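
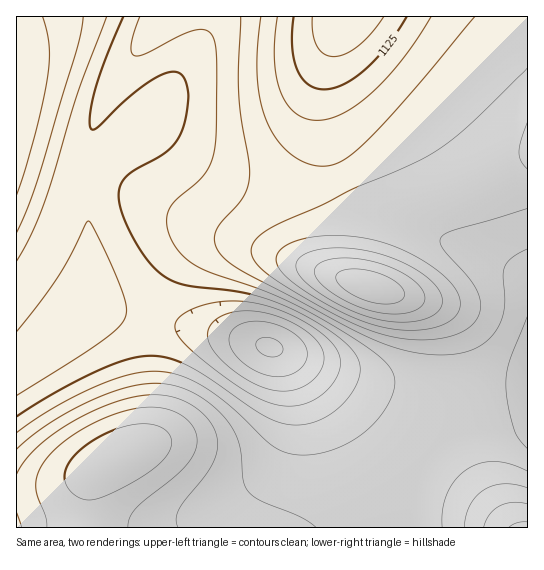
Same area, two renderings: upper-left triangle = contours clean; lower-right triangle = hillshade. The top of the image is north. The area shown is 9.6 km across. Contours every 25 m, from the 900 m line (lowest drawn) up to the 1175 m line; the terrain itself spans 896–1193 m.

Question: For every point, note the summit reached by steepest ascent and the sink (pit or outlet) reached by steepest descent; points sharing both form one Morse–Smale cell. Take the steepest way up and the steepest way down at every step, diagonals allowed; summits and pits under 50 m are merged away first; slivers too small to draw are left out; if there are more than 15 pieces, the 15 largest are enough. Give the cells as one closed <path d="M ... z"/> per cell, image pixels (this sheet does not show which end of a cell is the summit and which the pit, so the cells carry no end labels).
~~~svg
<path d="M527 16l-20 0-2 14-14 23-57 59-23 20-52 36-25 12-33 8-40-1-24-6-18-6-29-18-46-38 15-12 40-61 10-24 0-6-46 0-28 37-27 41-17 37-38 104-21 39-16 20 0 71 3 0 4-2 33-33 21-27 6 0 35 10 65 12 79 19 107 41 57 18 15 2 38 0 48-8z"/><path d="M83 303l-6 0-21 27-33 33-7 3 1 162 398-1 0-40 2-20-6-17-25-27-72-54-36-20-16-5-79-19-65-12z"/><path d="M506 16l-296 0-2 11-9 19-40 61-15 12 46 38 21 14 22 9 38 8 30 0 21-4 19-7 25-13 24-16 39-31 67-71 9-16z"/><path d="M162 16l-146 1 1 276 15-19 21-39 38-104 17-37 17-28z"/><path d="M293 355l-4 0 25 14 59 43 13 11 22 23 9 21-2 20 0 41 113-1-1-130-48 8-46-1-64-19z"/>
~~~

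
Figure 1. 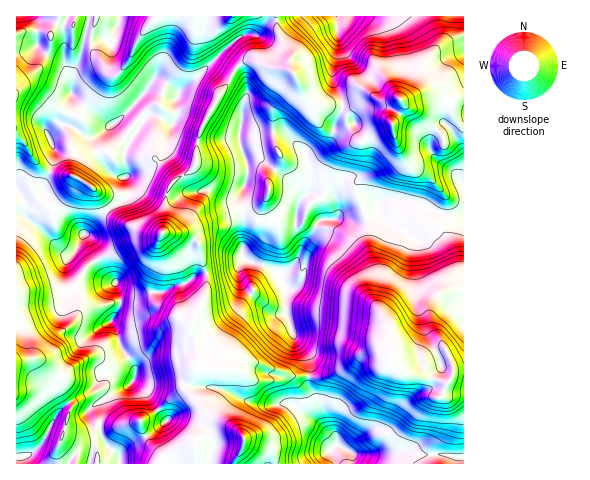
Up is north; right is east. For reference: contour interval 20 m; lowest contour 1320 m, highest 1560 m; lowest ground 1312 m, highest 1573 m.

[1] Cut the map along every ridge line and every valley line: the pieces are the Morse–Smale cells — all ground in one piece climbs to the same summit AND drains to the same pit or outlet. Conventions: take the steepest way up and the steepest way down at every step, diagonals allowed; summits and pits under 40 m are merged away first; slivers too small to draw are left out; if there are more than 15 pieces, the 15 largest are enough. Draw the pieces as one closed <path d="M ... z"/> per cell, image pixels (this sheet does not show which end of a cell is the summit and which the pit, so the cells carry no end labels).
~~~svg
<path d="M281 132l-23 2-17-2-2 4 8 28 0 14-5 12 0 66 3 3-6 7 0 11 5 10 26 25 6 3 10-1 10 28 12 15 1 19 11 2 14-4 15-8 12-10 20-5 11 5 4 11 6 5 45 10-3 13 19-1 1-179-24-2-23-10-31-3-7 4-2 8-20 8-15-2-19 1-6-20-5-6-4 0 2-24-4-11-6-11z"/><path d="M463 96l-7 2-7 4-16-4-14 0-12 3-8-2-17 2-8-5-5 0-18 10-8 0-14 38-21 14 2 11-2 24 4 0 5 6 5 18 1 2 19-1 15 2 20-8 2-8 7-4 31 3 16 8 13 3 17 0z"/><path d="M257 62l-13 0-9 7-32 56-6 19-2 23-23 15-7 17 0 25-3 8 20 1 12 5 5 6 1 12 7 17 28-5 10-9-3-3 0-66 5-12 0-14-7-19 0-13 10 2 19-2 16 1 19 20 3 8 2-5 11-5 9-7 4-10 1-9 9-16-1-3-27-1-10-10-10-20-5-5-19-3z"/><path d="M19 214l-3 1 0 248 103 1 1-8-13-10-8-18-4 0-3 8-8 2-21-4 10-30 32-19 0-15-3-6-8-6-6 0-13 7-12 10-4 0-17-14-8-3 11-5 6-6 5-10 18-16 3-5-3-28 10-17 10-11-9-12-3-10-7 14-9 2-5-2-23-25z"/><path d="M381 351l-20 5-12 10-15 8-14 4-11-1 0 9 11 19 5 21 12 15 0 4-6 4 5 14 127 1 1-69-15-1-7 2 5-14-45-10-6-5-2-10z"/><path d="M276 16l-9 0-3 9-8 10-12 0-9 5-42 41-14 10-3 8 1 18-6 9-10 32-11 10-23 8-1 2 4 11-1 7-21 12-26 28 0 7 13 18 36-17 21-2 7-4-2 7 1 24-5 12-1 11 13-1 9-5 9-2 14-9 9-2-6-17-1-12-5-6-12-5-20-1 3-8 2-30 7-14 12-5 9-8 2-23 6-19 32-56 9-7 13 0 14 5 19 2 0-14-12-21z"/><path d="M266 16l-147 0-4 18-5 11-5-6-21 3-5 19-6 12-2 21 12 13 27 19 9-6 15-15 19-25 9 1 17 12 56-53 9-5 12 0 8-10z"/><path d="M463 16l-126 0 1 29-6 33 8 17 3 10 8 1 18-10 5 0 8 5 11-2 14 2 12-3 14 0 15 4 15-6z"/><path d="M252 361l-9 0-9 7-19 0-18-6-9 19-3 9 29 26 21 12 9 9 2 6 25 8 5 13 59 0 1-5-5-10 6-4 0-4-12-15-5-21-11-19 0-9-21-2-4-3z"/><path d="M89 16l-73 1 0 172 9 14-1 13 5 5 19-22-5-13 8-17 3-12 0-7-6-16 12-10 9 2 5-10-3-22 2-21 7-16z"/><path d="M238 266l-11 4-21 3 1 11-2 11-14 28 7 27-1 12 18 6 19 0 9-7 9 0 32 11 4 3 20 1 2-7-2-12-12-15-10-28-10 1-6-3-26-25-5-10z"/><path d="M95 262l-11 9-10 17 3 14 0 14-3 5-18 16-5 10-6 6-11 5 8 3 17 14 4 0 12-10 13-7 6 0 8 6 3 6 0 15-4 4-24 11-6 7-4 10-4 17 15 4 14-2 3-8 5-1 1-13-2-11 30-17 6-9 0-8-12-18-7-21-6-9 10-15-1-15-4-8-11-7z"/><path d="M118 288l2 18-10 15 6 9 7 21 12 18 0 8-2 4 14 12 11 17 9-9 18-11 3-9 10-20 0-11-7-27-17-12-16-7-7-12-21 3-7-3z"/><path d="M159 80l-6 0-19 25-15 15-9 6-27-19-11-11 2 20-4 10 18 11 12-3-5 5 1 13 9 15 12 10 9 0 24-9 14-16 7-26 6-9-1-18 2-7z"/><path d="M66 124l-9 2-9 8 6 16 0 7-11 31 14 20 27 26 24-26 18-9 4-5 0-5-5-12-13-2-12-15-5-12 0-9 3-2-10 0z"/>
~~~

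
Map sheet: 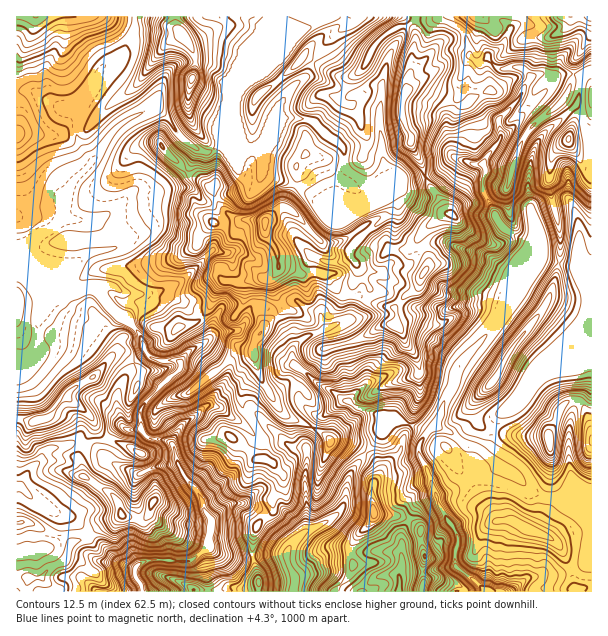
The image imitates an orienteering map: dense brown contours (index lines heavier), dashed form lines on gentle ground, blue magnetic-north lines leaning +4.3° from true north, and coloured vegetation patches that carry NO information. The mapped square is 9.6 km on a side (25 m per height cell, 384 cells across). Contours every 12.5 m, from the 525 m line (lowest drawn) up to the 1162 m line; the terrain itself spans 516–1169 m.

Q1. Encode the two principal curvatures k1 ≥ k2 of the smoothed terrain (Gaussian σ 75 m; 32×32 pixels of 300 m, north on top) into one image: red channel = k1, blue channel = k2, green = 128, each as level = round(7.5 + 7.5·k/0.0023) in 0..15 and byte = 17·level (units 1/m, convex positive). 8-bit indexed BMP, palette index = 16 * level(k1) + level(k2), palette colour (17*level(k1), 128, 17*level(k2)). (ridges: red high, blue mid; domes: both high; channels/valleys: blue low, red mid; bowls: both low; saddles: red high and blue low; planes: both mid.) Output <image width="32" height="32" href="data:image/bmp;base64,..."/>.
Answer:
<image width="32" height="32" href="data:image/bmp;base64,Qk02CAAAAAAAADYEAAAoAAAAIAAAACAAAAABAAgAAAAAAAAEAAATCwAAEwsAAAABAAAAAAAAAIAAABGAAAAigAAAM4AAAESAAABVgAAAZoAAAHeAAACIgAAAmYAAAKqAAAC7gAAAzIAAAN2AAADugAAA/4AAAACAEQARgBEAIoARADOAEQBEgBEAVYARAGaAEQB3gBEAiIARAJmAEQCqgBEAu4ARAMyAEQDdgBEA7oARAP+AEQAAgCIAEYAiACKAIgAzgCIARIAiAFWAIgBmgCIAd4AiAIiAIgCZgCIAqoAiALuAIgDMgCIA3YAiAO6AIgD/gCIAAIAzABGAMwAigDMAM4AzAESAMwBVgDMAZoAzAHeAMwCIgDMAmYAzAKqAMwC7gDMAzIAzAN2AMwDugDMA/4AzAACARAARgEQAIoBEADOARABEgEQAVYBEAGaARAB3gEQAiIBEAJmARACqgEQAu4BEAMyARADdgEQA7oBEAP+ARAAAgFUAEYBVACKAVQAzgFUARIBVAFWAVQBmgFUAd4BVAIiAVQCZgFUAqoBVALuAVQDMgFUA3YBVAO6AVQD/gFUAAIBmABGAZgAigGYAM4BmAESAZgBVgGYAZoBmAHeAZgCIgGYAmYBmAKqAZgC7gGYAzIBmAN2AZgDugGYA/4BmAACAdwARgHcAIoB3ADOAdwBEgHcAVYB3AGaAdwB3gHcAiIB3AJmAdwCqgHcAu4B3AMyAdwDdgHcA7oB3AP+AdwAAgIgAEYCIACKAiAAzgIgARICIAFWAiABmgIgAd4CIAIiAiACZgIgAqoCIALuAiADMgIgA3YCIAO6AiAD/gIgAAICZABGAmQAigJkAM4CZAESAmQBVgJkAZoCZAHeAmQCIgJkAmYCZAKqAmQC7gJkAzICZAN2AmQDugJkA/4CZAACAqgARgKoAIoCqADOAqgBEgKoAVYCqAGaAqgB3gKoAiICqAJmAqgCqgKoAu4CqAMyAqgDdgKoA7oCqAP+AqgAAgLsAEYC7ACKAuwAzgLsARIC7AFWAuwBmgLsAd4C7AIiAuwCZgLsAqoC7ALuAuwDMgLsA3YC7AO6AuwD/gLsAAIDMABGAzAAigMwAM4DMAESAzABVgMwAZoDMAHeAzACIgMwAmYDMAKqAzAC7gMwAzIDMAN2AzADugMwA/4DMAACA3QARgN0AIoDdADOA3QBEgN0AVYDdAGaA3QB3gN0AiIDdAJmA3QCqgN0Au4DdAMyA3QDdgN0A7oDdAP+A3QAAgO4AEYDuACKA7gAzgO4ARIDuAFWA7gBmgO4Ad4DuAIiA7gCZgO4AqoDuALuA7gDMgO4A3YDuAO6A7gD/gO4AAID/ABGA/wAigP8AM4D/AESA/wBVgP8AZoD/AHeA/wCIgP8AmYD/AKqA/wC7gP8AzID/AN2A/wDugP8A/4D/AJeXloa22LDD9fjl17b6lIOlx7aGl4P4tvWwk5OWh5eXh5enlrWSUOCggJR0hPWDhIaFuKenc+bFgNinmId2lneGdpemlraCuLXogISm5VODt7fHhIVz98eQ14eHh5enhqenh4al2MXJx6iAhbj4lnKBc7fnlpT5lIC3mJe4p4eHl4V2dnXItdi3yICEtbbXprSBYve3psaAtpeYmIaGh4eGhnaFttiC6biCgKa2lLe145Zw94aGpoCnh4eGdoaHh4aXp9imlXDRlICVl6eGt7XTpoDHt6iTpZeHh3d1tYSkloSGp3WV5/iQtLeWprinpaLnhKOnxoCol4eGdoXpkNimhoSFltXUsHDH6rinhoSEk+q3hGXXgaeFh4emtumAx9fop4XIgqD2pYCUppSFpse1preUdaOjg6eXhoaGx6O2doXXtoSU5cD36IBzp4XYhbeEcsR0dPeAldaUhHWX2LZ2dqbnt4THoZD394OXt6anooKFk8bG+IKDtvmUhYSVlXd3hoTXprbVoHHH1ZfHdXKluJd1hXT3g3SE18Z0h4aGh3d3h4W4pZDXkHKWqMd1g8jYx5d018aUc4SE94WFh4eHh4eIh6ax18jYk5OD2JZ2k4SVxsfYhsemg4Ol+IaGh5d2h4ing5WWl5a2o7aVpqeGlXSEpqeVlNalhYPG14aGl4eHhoWWhoZ1lZWVpoWVdZaWp5eGtremlGR2dnTol4aGh3eWlpaHh4aDt8mmuLimt7iWhoaG2KW4lYV2hbamdoeHh4aWl5ent7ehpYWFuJeElXSGl4amuMikhIR2hMWGh4eIiIeHdnWGt6WFhqemdNfWtZWopqeTksbVtoWD5oWIh4aHh4eHd3SnuKbG6Ke2xWKEtpaFt7fptWDVg6TmhIeHh4eHd4eHhLiVxoKU+OeCd4eFhnWFyNnGkONA05Gyh4eHh4eHd3dklMjIhHOionZ3h4d3dLbHhrLk+7D6kNmHd3eGhpeHdablp8aFhoaoh4eFl4Vi9XSFkYL4gPiBx5eHh4eFh6a2+IOClYeHhaiYl4WnktjmZIO3gPewxselmJeYl5eElsezorZ3hpZ2l5Z0h6eB58eEhpekkvaQ2JWHd3eGp5aEdJH3dYaWp3aVhYeXl4H4hpWnloOTpdaTlod3h4aHp6d0g/iWhYXYhZTIp4eHgfiHh5anyKSFhbeWhnaHh4aGtqaA+7Z0hoXGlISmt5aB16eXhYeXtoOFlYWXdpeHdnZ055PCpYeGd4XXpYaG2IHHqJeGdYSUhYaVpZeHhod2hnSWyMiWh3aHd4S3hoXHxZOmp5aVlqa3uJWml5iXl5iog4a3pYWXl4aHh4WWdXO0tJZ1lKinhYaGqJY="/>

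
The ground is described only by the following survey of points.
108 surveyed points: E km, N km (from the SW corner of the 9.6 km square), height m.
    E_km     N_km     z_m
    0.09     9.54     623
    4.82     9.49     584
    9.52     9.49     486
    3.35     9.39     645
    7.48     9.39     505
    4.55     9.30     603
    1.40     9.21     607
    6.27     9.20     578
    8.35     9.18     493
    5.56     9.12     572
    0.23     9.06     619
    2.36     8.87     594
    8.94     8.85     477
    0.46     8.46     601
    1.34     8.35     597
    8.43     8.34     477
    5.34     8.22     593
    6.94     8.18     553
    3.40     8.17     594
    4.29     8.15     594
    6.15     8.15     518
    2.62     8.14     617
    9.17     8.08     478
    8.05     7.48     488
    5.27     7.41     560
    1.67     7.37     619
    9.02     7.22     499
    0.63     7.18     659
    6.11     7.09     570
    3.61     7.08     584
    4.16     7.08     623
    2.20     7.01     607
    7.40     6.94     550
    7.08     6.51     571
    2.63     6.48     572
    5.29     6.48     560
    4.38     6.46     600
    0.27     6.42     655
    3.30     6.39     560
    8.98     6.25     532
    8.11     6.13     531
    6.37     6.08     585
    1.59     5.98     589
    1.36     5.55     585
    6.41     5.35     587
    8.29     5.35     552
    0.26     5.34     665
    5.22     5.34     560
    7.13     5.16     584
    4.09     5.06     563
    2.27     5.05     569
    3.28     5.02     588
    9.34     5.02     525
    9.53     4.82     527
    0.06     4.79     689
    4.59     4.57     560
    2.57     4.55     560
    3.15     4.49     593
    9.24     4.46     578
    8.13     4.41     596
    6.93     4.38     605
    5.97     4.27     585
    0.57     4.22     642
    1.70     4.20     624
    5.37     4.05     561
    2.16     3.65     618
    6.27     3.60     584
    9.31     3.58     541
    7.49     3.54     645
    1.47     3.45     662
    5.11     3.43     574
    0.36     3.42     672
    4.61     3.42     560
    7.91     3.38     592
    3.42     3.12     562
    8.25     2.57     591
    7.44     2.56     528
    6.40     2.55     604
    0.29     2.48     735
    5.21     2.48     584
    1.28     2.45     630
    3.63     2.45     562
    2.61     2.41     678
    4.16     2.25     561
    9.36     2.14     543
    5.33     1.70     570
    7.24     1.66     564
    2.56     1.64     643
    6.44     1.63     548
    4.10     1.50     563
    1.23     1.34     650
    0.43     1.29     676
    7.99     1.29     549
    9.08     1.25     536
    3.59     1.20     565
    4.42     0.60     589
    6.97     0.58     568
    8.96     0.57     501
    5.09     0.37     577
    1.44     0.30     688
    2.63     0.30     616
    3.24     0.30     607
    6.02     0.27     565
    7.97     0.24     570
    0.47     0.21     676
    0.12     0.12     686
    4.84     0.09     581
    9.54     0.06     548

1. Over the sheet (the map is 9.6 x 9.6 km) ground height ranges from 475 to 735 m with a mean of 585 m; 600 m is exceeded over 30.8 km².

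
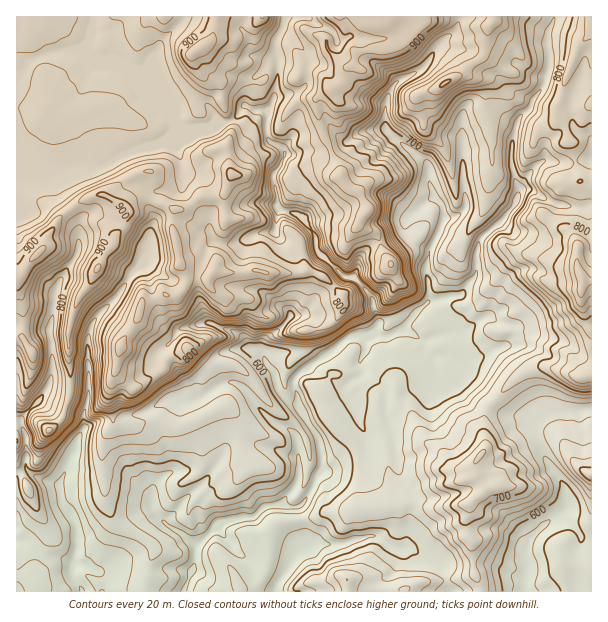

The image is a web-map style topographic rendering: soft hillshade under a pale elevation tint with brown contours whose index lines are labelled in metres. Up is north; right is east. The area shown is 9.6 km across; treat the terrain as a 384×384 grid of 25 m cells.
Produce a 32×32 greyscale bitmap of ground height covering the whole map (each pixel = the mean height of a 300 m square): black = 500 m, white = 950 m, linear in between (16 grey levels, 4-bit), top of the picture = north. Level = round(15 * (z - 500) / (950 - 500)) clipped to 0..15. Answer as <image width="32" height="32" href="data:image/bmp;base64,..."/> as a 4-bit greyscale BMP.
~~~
<image width="32" height="32" href="data:image/bmp;base64,Qk12AgAAAAAAAHYAAAAoAAAAIAAAACAAAAABAAQAAAAAAAACAAATCwAAEwsAABAAAAAAAAAAAAAAABEREQAiIiIAMzMzAERERABVVVUAZmZmAHd3dwCIiIgAmZmZAKqqqgC7u7sAzMzMAN3d3QDu7u4A////ACIhEiIhIjIjRWVVVEVDIzQiERIjIRIiIjRVRERFQyNEIiEiIyESIiIiMzM0VlMzQyIhIzIiESIyI0M0RWZUMzMzEjMiIyIhIjREREV3ZUM0QxJEIjMzMiIjRERWeHdlNEMSRDMzNERCIjREVniHZEZFIkREREREQiI0RFZ4dlRWaVJVVVREREMjQ0RVZ3VVVXmUVlVVVVQzJDNERFZlVVWHl3mFVFVEMjQzRDNFZVVVqJiLuWVURDJDMzMzNFZmeLmYjLqYVVMzMzMzMzNGZ4nKqZzKqoVDNEMzMzMzRFZ4yaqcy6mHZmiHQzMzM0RWicqsmsy6iqmHiZVDMzRFV5rarLm8zLy6mJqmiEM0VWis26zbq8zMy7qpeLpUVFaJvO3L3KrMzLuqmJm5VWVomrzO2826zLuqmoq7plVmaImrvNzN28zMyoiKzIVVZ2aJqqvM3dzMzLqImryWVWd2iZmqu83cy83LiqvMp1V3hnmqqqqrzMvN24q8y6hmeIeJmau7uqu7zMqZu6qGeHiXmam7u7u7qqu6qruod6mIl5qqu7u7u6u7qavMyoq6iZiKqru7u6qrvKqrzduLzKmZiaq7u6qqvNy7rM3tubzcupmqu7qqqr3ty6vN7tyrzMupq7u6qru97dy7zd7u27zLqau7u6u7zN7du83u7u283Kmr"/>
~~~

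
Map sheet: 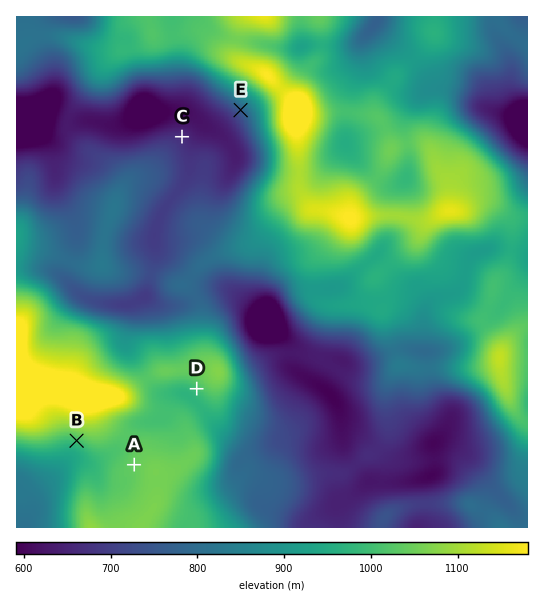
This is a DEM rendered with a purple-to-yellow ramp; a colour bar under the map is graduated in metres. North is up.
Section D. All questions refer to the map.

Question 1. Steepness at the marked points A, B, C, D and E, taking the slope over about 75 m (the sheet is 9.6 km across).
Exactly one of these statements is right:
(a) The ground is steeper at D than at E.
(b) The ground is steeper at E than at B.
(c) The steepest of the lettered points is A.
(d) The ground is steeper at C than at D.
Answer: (b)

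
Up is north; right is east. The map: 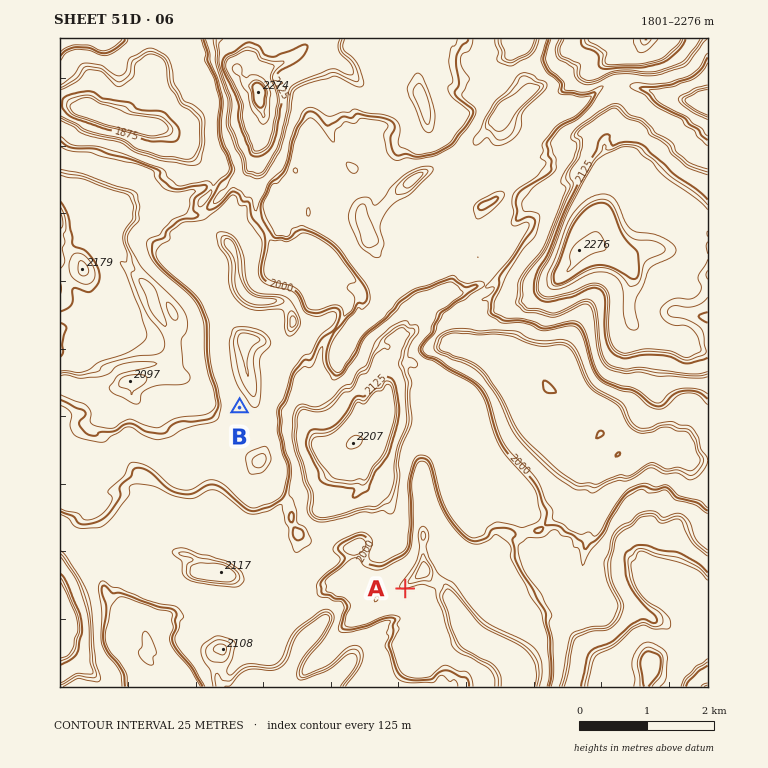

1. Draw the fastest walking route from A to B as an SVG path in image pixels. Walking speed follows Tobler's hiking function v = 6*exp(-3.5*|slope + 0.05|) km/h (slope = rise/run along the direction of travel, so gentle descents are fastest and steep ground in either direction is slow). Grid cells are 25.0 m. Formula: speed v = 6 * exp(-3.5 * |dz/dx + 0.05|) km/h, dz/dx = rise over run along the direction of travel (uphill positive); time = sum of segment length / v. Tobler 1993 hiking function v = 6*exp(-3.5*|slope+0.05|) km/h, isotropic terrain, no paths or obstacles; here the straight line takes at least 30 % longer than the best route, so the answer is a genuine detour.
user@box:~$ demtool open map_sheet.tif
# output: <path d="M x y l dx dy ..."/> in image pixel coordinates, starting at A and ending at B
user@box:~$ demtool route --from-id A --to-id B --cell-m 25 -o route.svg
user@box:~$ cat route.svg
<path d="M405 588l-2 0-33-16-2-2-3-2-7-7-24-11-3-7-31-31-6-13-4-3-1-4 0-23-12-24-37-37"/>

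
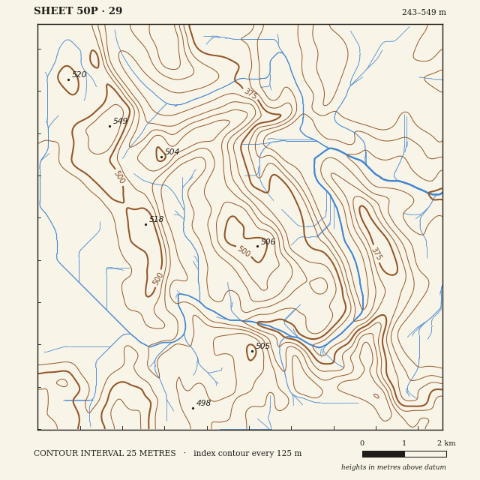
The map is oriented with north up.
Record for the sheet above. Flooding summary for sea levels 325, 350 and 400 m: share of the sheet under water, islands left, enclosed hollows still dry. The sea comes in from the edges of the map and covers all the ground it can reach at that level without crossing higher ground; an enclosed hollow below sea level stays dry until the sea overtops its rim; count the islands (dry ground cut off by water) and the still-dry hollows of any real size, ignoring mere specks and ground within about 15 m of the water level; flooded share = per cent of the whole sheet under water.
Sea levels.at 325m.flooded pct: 16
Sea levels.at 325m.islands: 0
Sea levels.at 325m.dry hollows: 0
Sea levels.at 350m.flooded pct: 27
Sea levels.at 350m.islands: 0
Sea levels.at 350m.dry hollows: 0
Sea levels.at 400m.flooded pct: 40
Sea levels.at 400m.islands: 0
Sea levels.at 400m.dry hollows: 0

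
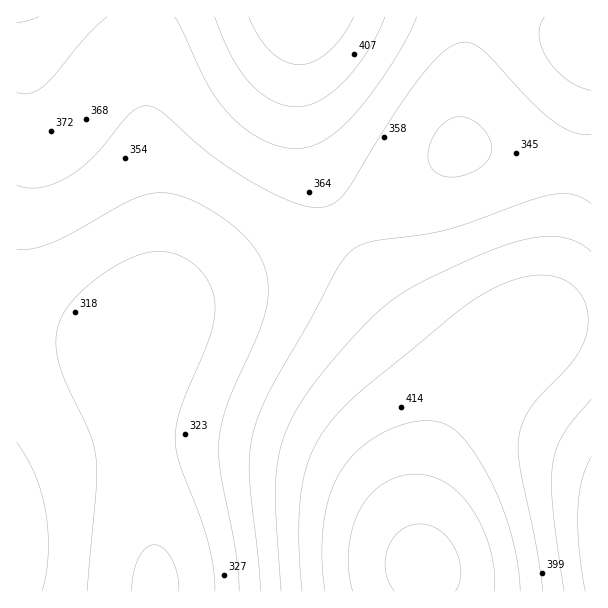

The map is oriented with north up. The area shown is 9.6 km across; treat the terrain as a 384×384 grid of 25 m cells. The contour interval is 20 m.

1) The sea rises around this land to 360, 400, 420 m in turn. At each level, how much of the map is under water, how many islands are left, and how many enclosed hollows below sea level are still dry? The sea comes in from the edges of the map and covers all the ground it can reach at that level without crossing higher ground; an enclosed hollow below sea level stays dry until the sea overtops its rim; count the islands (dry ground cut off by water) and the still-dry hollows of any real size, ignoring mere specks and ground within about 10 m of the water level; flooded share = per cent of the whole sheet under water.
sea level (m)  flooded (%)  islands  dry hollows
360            45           0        0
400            79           0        0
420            91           0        0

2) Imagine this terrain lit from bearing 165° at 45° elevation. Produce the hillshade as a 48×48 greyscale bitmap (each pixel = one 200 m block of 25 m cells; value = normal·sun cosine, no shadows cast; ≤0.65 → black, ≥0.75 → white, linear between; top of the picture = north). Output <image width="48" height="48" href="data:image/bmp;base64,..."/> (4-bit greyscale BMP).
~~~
<image width="48" height="48" href="data:image/bmp;base64,Qk32BAAAAAAAAHYAAAAoAAAAMAAAADAAAAABAAQAAAAAAIAEAAATCwAAEwsAABAAAAAAAAAAAAAAABEREQAiIiIAMzMzAERERABVVVUAZmZmAHd3dwCIiIgAmZmZAKqqqgC7u7sAzMzMAN3d3QDu7u4A////AJmqqqqZmZiIh3d3d3iIiJmZmqqqqZmZmZmaqqqpmZiIiHd3d3iIiImZmZmZmZmZmZmZqqqqmZmIiId3d3d3iIiIiJmZmZmZmZmZmqqqqZmYiIh3d3d3d3d4iIiImZmZmZmZmaqqqpmZiIh3d3d3d3d3d4iIiJmZmpmZmaqqqpmZiIh3d3d3ZmZ3d3eIiJmZqpmZmZqqqpmZmIh3d3dmZmZmZ3d4iJmZqpmZmZmqqpmZiIh3d3ZmZmZmZnd4iJmaqoiZmZmaqZmZiIh3d2ZmZmZmZnd4iJmaqoiJmZmZmZmYiId3d2ZmZmZmZnd4iJmqq4iImZmZmZmYiId3dmZmZmZmZnd4iZqqu4iIiZmZmZiIh3d3ZmZmZmZmZ3eImZqru4iIiJmZmIiId3d2ZmZmZmZmd3iImaqru4iIiIiIiIiHd3dmZmZmZmZnd3iJmqq7u4iIiIiIiIh3d2ZmZmZmZmZnd4iJmqu7u4iIiIiIiId3d2ZmZmZmZmZnd4iZmqu7u4iIiIiIiId3dmZmZmZmZmZ3d4iZmqu7u4iIiIiIiHd3dmZmZmZmZmZ3d4iJmqq7u4iIiIiIiId3dmZmZmZmZmZ3d4iJmqq7u4iZmZmIiId3d2ZmZmZmZmZnd3iImaqqu5mZmZmYiIh3d3ZmZmZmZmZnd3eIiZmqqpmZmZmZmIiHd3d2ZmZmZmZmd3d4iJmaqpmZmZmZmYiIh3d3d3ZmZmZmZnd3eIiZmZmqqqqZmZmIiId3d3d2ZmZmZmZnd3iIiaqqqqqqqZmZiIiId3d3dmZmZmZmZnd3iKqqqqqqqqmZmYiIiHd3dmZmZVVVZmZnd6qru7uqqqqpmZmYiIh3d2ZmVVVVVVZmd6q7u7u7qqqqmZmZmIiHd3ZmVVVVVVVmZqu7u7u7u6qqqpmZmZiId3ZmZVVVVVVWZqu7u7u7u7qqqqqpmZmIh3dmZVVVVVVWZru7u7u7u7qqqqqqqZmZiHd2ZlVVVVVWZru7u7u7u7uqqqqqqqmZmId3ZmVVVVVWZqu7u7u7u7uqqqqqqqqpmYh3dmZVVVZmZ6q7u7u7u7qqqqqqqqqqmZiId2ZmZmZnd6qru7u7uqqqqru7u7uqqpmIh3d2Znd3iKqqqqqqqqqqqru7u7u7qqmZiId3d3iIiaqqqqqqqqqqqru7u7u7u6qpmYiIiIiZmaqqqqqqqqqqqqu7u7y7u7qqqZmZmZmaqqqqqqqqqqqqqqu7vMzMy7u6qpmZmZqqq6qqqqqqmZmqqqu7vMzMzLu7qqqpqqqqu6qqqqqZmZmaqqq7vMzMzMu7uqqqqqqru6qqqqqZmZmZqqq7vMzMzMy7u6qqqqqru6qqqqqpmZmZmqqru8zMzMzLu6qqqqqqu6qqqqqpmZmZmaqru8zMzMzLu7qqqqqqqqqqqqqqmZmZmaqqu7zMzMzLu6qqmZmZqru7uqqqqZmZmZqqq7vMzMy7u6qpmZmZmbu7u7qqqpmZmZmqqru7zMu7uqqZmIiIiLu7u7uqqpmZmZmaqru7u7u7uqmZiIh3dw=="/>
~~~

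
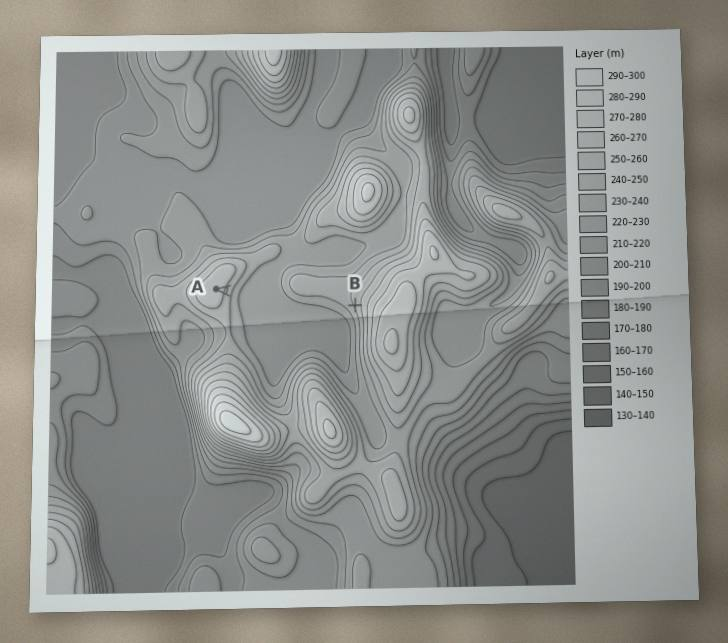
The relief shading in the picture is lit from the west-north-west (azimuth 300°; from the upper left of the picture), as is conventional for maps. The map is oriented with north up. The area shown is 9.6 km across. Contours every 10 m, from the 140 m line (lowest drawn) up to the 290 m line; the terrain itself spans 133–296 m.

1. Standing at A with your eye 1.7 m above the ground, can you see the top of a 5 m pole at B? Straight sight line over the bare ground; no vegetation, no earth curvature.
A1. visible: true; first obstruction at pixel None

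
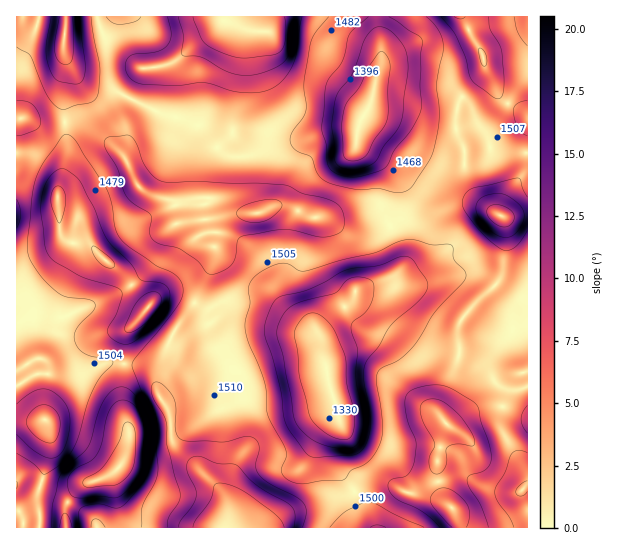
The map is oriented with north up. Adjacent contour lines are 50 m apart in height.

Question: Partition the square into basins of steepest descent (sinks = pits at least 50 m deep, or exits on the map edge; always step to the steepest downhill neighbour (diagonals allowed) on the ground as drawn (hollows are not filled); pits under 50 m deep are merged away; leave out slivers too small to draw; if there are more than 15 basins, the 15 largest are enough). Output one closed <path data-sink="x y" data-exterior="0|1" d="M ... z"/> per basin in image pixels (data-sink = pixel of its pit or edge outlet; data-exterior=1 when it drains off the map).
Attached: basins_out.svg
<path data-sink="326 369" data-exterior="0" d="M485 65l-6 14-20 23-3 11 0 18 8 16 0 23 4 16 22 25-17-7-12 0-40 15-23 2-24 12-23 2-28-18-13 0-25-12-14 2-13 6-25 0-8-4-12-10-20 0-14 4-6-1 4 11 1 10 42-5-4 5-3 40-18 40-15 19-11 19-4 12-1 20-7 20 12 20 2 22 4 11 49 49 4 14-2 19 47 0 5-8 16-9 24-7 15-7 16-2 24-12 17 1 15 8 25 4 15 7-8-24 0-21 10-33 6 0 17-13 13-5 22 0 23 7 0-299-22-12-7-8z"/><path data-sink="363 117" data-exterior="0" d="M462 16l-237 0 0 5 14 6 5 6-3 57-8 29-1 15-19 17-5 8-4 12-1 26-3 1 13 1 12 10 8 4 25 0 13-6 14-2 25 12 13 0 28 18 23-2 24-12 23-2 40-15 12 0 16 5-21-23-4-16 0-23-8-16 0-18 3-11 20-23 5-9-1-16-12-19z"/><path data-sink="119 467" data-exterior="0" d="M119 363l-13 0-7 2-33 22-15 18-6 15-29 2 0 105 209 1 2-2 1-17-4-14-49-49-4-11-2-22-12-20-2-18-10-8z"/><path data-sink="58 197" data-exterior="0" d="M27 119l-11 0 0 182 15 13 2 6 1-4 4-1 25 2 44-18 30-18 19-20 11-30 10-8 0-10-2-10-4-3-14-3-12-5-9-9-12-26-17-17-13-9-16-8-36 1z"/><path data-sink="149 307" data-exterior="0" d="M219 217l-41 6-5 2-10 14-3 12-7 14-27 24-63 28-22-2-8 2-1 25 3 11 1 4 6 2 5 6 0 17-3 13 1 24 8-18 13-14 25-18 15-6 39 4 10 8 1 12 3 0 5-14 1-20 4-12 11-19 15-19 18-40 3-40z"/><path data-sink="65 34" data-exterior="0" d="M97 16l-81 1 0 101 11 1 15 5 40 0 25 16 15 15 5-16-3-28 19-42-38-30z"/><path data-sink="522 490" data-exterior="0" d="M505 407l-22 0-13 5-17 13-6 0-10 33 0 21 4 15 4 8 8 8 6 18 69-1 0-112z"/><path data-sink="378 527" data-exterior="1" d="M385 483l-18 1-18 11-16 2-15 7-24 7-16 9-5 7 186 0-6-17-8-7-15-7-25-4-11-7z"/><path data-sink="527 17" data-exterior="1" d="M527 16l-64 1 8 18 12 19 2 15 14 26 7 8 20 12 2-1z"/>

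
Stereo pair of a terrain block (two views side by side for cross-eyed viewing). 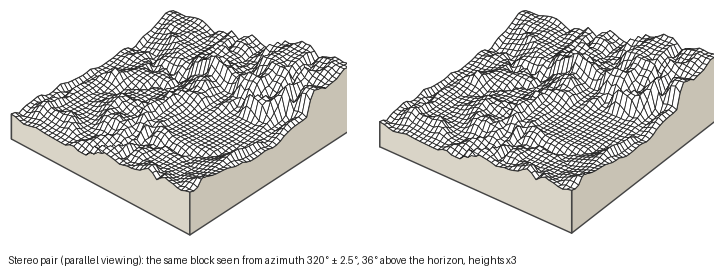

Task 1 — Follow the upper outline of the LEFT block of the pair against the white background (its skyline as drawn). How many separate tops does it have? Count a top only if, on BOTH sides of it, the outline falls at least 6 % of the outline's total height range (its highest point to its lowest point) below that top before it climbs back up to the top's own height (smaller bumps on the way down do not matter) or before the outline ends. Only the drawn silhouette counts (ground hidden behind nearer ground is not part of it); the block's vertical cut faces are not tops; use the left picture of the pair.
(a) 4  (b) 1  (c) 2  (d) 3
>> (d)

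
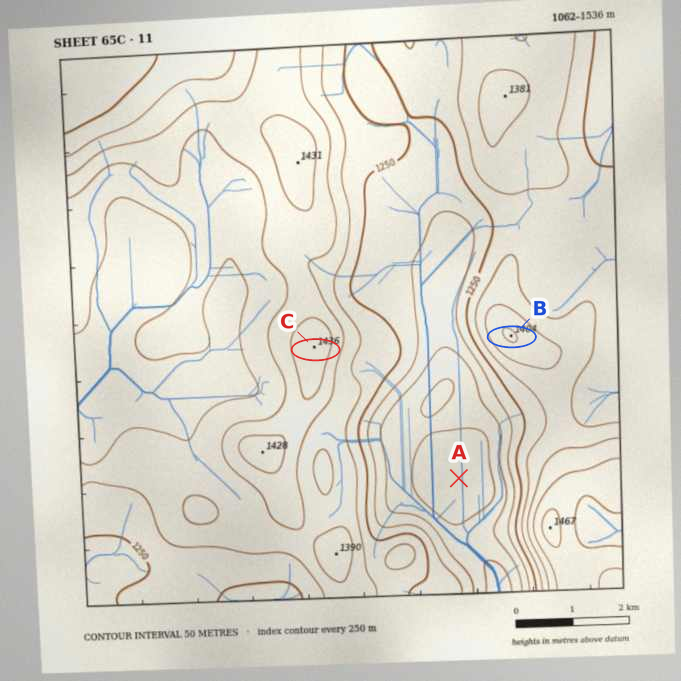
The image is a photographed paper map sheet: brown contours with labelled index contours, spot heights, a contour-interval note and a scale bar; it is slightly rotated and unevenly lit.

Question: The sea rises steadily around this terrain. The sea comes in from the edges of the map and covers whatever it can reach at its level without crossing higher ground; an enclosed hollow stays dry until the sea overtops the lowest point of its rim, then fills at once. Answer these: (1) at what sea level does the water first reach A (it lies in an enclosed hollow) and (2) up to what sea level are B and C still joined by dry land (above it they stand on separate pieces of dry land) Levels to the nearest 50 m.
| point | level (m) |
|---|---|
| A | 1100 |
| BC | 1250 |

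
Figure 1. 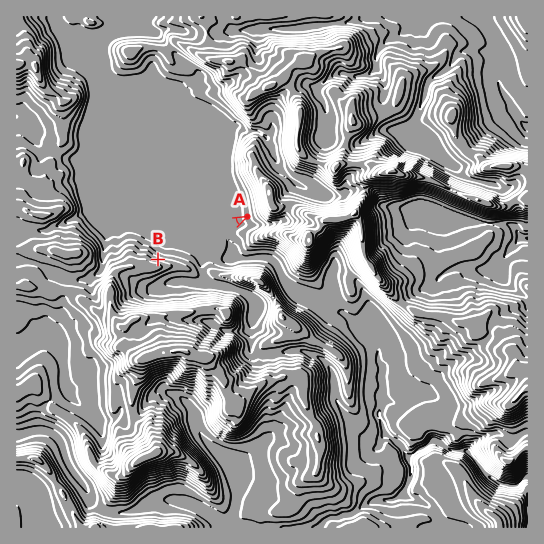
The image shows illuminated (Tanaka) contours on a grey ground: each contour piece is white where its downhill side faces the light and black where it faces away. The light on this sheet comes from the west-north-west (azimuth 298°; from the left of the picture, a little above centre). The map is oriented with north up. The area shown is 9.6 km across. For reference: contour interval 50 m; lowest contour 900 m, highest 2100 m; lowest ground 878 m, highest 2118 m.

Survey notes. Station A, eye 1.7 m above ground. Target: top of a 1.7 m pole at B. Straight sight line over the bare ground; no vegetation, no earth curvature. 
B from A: visible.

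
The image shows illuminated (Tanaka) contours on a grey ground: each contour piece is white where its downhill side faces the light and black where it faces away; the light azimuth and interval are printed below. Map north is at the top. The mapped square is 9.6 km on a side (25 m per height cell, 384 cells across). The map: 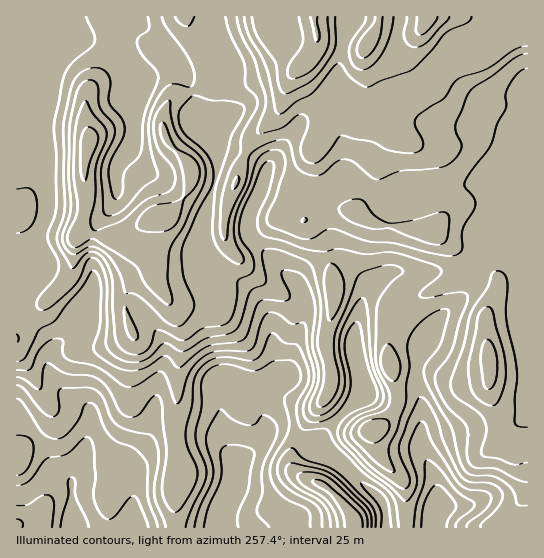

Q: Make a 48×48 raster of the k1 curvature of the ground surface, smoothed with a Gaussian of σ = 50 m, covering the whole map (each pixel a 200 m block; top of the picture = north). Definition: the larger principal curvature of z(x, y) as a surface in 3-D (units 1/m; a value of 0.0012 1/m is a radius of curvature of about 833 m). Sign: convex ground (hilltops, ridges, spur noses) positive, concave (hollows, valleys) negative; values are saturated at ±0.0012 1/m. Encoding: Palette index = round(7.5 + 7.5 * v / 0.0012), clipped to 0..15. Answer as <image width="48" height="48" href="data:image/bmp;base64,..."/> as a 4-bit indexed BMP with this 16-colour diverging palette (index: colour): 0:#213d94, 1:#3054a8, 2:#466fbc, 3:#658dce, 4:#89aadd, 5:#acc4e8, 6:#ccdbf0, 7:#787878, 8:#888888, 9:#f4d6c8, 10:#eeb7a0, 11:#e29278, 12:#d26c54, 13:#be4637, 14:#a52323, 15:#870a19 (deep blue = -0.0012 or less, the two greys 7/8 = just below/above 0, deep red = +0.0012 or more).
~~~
<image width="48" height="48" href="data:image/bmp;base64,Qk32BAAAAAAAAHYAAAAoAAAAMAAAADAAAAABAAQAAAAAAIAEAAATCwAAEwsAABAAAAAAAAAAlD0hAKhUMAC8b0YAzo1lAN2qiQDoxKwA8NvMAHh4eACIiIgAyNb0AKC37gB4kuIAVGzSADdGvgAjI6UAGQqHAKm5d3mYd2jLh4iIiIiIh67pifqIrN3Kh5rKiImYd4nLl3iJmYh2aN/Lifp3eIebqHe7mImYeJq7p3eIiZiGff2Zefp2aId4qYiaiIiZiJqquYh3eZmb/+h3a/qHiadnmqmId3iJmIq6qpiHiav//ZiIr+qYirh4mbl3h4iIiHnKqph4ib3sqYib/qiIicqZqbmHiIiYd3jLqYd3iK2niHetyoeIiauqqaqYmHiYd3fLmHd3iI2meJm8qHeImZmqmImZmHeIiIjLh4iIiHrHac27qHeIiYiZiIiKmIiZmYjLh4iJmHe7ir3/6od4iYepd3iamYeKqYi7iIiIiHeuypmr3Zd4mXeph3jKiHaKqXe7mIiIiJmt/IiGrqh4qYi5h2rIeHeKmXesmIiIiJmJ/6h2nqiJqZq5d3yniHeJmXethmd4iIdlz7iHv4ebmInJiJ2ImHeJmYedlmZ4mIdlv7iJ/5iqmYnKiLp4mZiJmpeMp2Z5qHd3z5iK/ZiIiZnaiLh4mqqqq6h7mIibuIiJ74eK+4eHd4rZiLmIiImqq6mLmYmrmImJ73eKynd3d4vYiJmImHeKupmbmZmph3mI34Z5uod3iIvId4mZh3eLuIi5iZqYh3mYv6d5uYh3eJzHd4mqh3iMt3m5mZqYh4qXn7iJqZmHd4vId4isqHeNqIupiJqYiKqXj8iJmZqpiIm5h4iK2oeMmKqYiJmoi6h3nrmIiImruoipiHh3zYeLiZmXiHiZqod4rKmHiId4mYiYiHd2n3WLmYmYd3isp3h4qpiId3eIiIiIiHd3r2WrmImXd4rsl3d4mYiId3iIqZiIiIeJz7zbh4mYeJ7YmHeKl3iIiImauYh3iIiKz83bqImpd5+Wmpmqh3iJq7u7l3d3iIiIjriKu6q6iJ+Xm6uqmImqqpmap3eIiIiHfNmHiszMh4+3iqmamaqoh3iJqYiIiImHe+qGeJmtp4/3iLh4mZmYd3iImYiIiImHi+uHeZd86Yv5h7l3iHiZh3iIiIiIiIiIjPp4iIdq+oj9h6qImHeJh3eIiId3eIiIjPlomIdq+4jvh4qqqHeJiHiIiId3eId3e/tniJmd6oi+lmeqqHiIiIiZmId4h4h3e/yHd5ruqIeMt3iqqYiIiZqYmZiIiIiIit25h574eIibypmaqZiIiZiIiJmId4iIitu6mJ/Gd3iJy6l5qImZmYeIh3iId4iIitmJiK+3d3d3m8l5mIiZiIeIiHeIiIiHeulnd47XeId2ecp5h3eZeIiIiHd4iIh3iup3d4vbiJiYd8t5h3eYeIiIiHd4iIiIituYh3m5mYiZmKyZh3iYd4iImIiId4iIiaqYh3mXiYd4iJzKh3moiIh4mZiId4iIiJmYeIqHiYd3eandqIrJiIiImruodoh4iIiIiamHmYd3eqiNyZvqiIqIiJrMloiIh3iImZiIqIiInKdr2ontiJyod4eLy4h4h3eIiIiKmIiJu4d72XivqJzYd4h4moiIiIiId3mqh3iJyXiMyHdtuHrbu6iHeA=="/>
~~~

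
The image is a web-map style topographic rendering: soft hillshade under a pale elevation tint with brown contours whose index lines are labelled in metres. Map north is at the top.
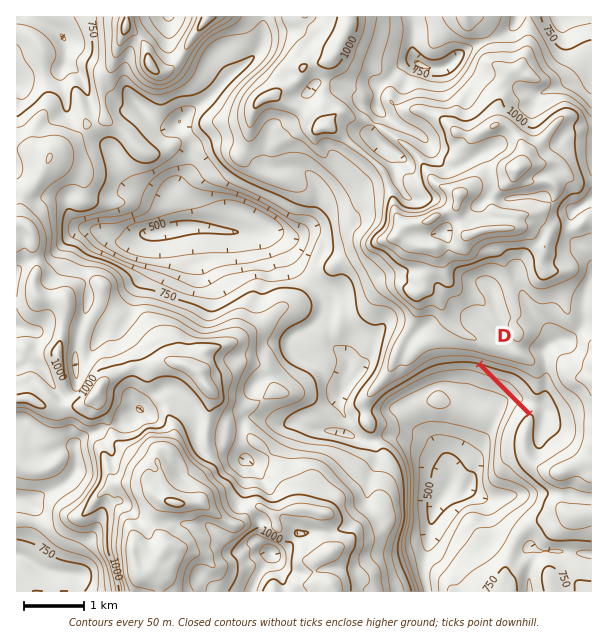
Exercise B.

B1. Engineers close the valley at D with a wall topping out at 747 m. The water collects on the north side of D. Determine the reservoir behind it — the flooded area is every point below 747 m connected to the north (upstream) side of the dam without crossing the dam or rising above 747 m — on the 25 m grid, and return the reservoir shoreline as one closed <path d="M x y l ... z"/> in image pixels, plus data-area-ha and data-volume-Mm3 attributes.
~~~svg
<path d="M489 367l-1 0-1 1 1 0 0 1 1 1 1 1 1 1 1 0 0 1 1 1 1 0 0 1 1 1 1 1 1 1 1 0 0 1 1 1 1 0 0 1 1 1 1 1 1 1 1 0 0 1 1 1 1 0 0 1 1 1 1 1 1 1 1 0 0 1 1 1 1 0 0 1 1 1 1 1 1 1 1 0 0 1 1 1 1 0 0 1 1 1 1 1 1 1 1 0 0 1 1 1 1 0 0 1 1 1 1 1 1 1 1 0 0 1 1 1 1 0 0 1 0 2 1 1 2 0 1 0 0 2 0 1 0 1 1 1 0 1 0 2 0 1 0 2-1 1 0 2 0 1 0 2 0 1 0 2 0 1 0 2 0 1 0 2 1 1 0 2 0 1 1 1 0 1 1 0 2 0 1 0 1 0 1-1 0-1 1 0 1-1 1-1 1-1 0-1 1 0 1-1 0-1 1 0 1-1 1-1 1-1 0-1 1 0 1-1 0-1 1 0 1-1 1-1 1-1 0-1 0-1 1-1 0-1 0-2 0-1 0-2 0-1 0-2 0-1-1-1 0-1 0-1 0-2 0-1-1-1-1-1 0-1-1-1-1-1 0-1 0-1-1-1 0-1-1-1 0-1 0-1-1-1-1-1-1 0-1-1 0-2 0-1-2 0-1 0-2 0-1 0-1 1-1 1 0 1-1 1-2 0-1 0-1-1-1-1 0-1-1-1-1 0-1-1-1-1 0-1 0-1-1-1-1-1-1-1-1-1-1 0-1-1 0-1-1-1-1-1-1-1-1-1-1 0-1-1 0-1-2 0 0-1-1-1-2 0-1 0 0-1-2 0-1 0-2 0-1-1-2 0-1 0-2 0-1-1 0-1-2 0-1 0-2 0-1-1 0-1-2 0-1 0-1 0-1-1z" data-area-ha="49" data-volume-Mm3="9.99"/>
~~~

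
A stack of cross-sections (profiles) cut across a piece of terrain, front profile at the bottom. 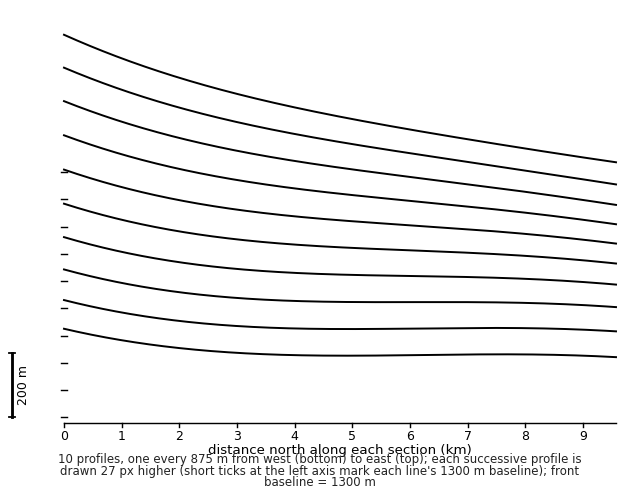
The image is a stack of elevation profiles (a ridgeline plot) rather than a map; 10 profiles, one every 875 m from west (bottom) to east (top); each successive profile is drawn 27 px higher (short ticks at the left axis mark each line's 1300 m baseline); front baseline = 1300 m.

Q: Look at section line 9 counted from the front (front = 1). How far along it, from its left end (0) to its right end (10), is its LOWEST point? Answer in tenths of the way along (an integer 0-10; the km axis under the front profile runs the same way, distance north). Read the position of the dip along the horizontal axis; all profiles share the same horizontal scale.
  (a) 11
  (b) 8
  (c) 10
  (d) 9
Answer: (c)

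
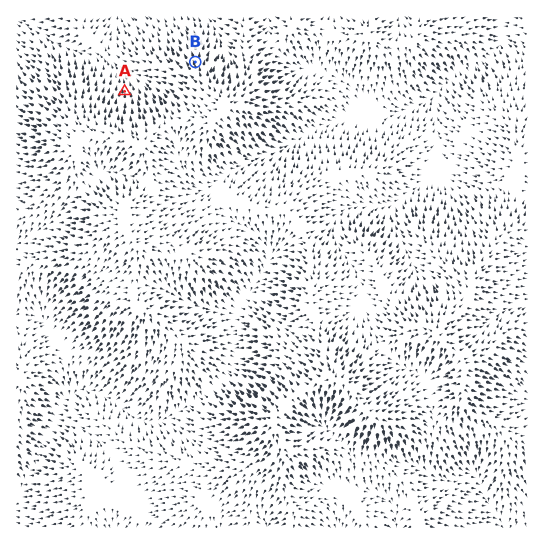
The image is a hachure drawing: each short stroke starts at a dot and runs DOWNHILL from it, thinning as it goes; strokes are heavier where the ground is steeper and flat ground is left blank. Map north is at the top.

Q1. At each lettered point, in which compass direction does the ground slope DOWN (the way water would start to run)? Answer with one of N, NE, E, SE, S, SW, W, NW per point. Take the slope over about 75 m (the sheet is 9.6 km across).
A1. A N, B N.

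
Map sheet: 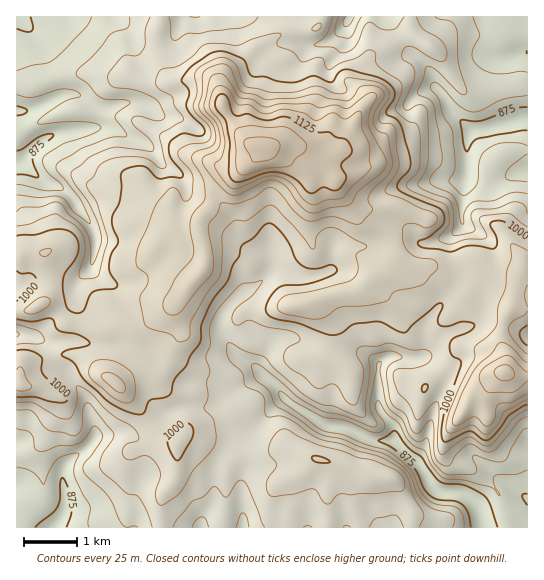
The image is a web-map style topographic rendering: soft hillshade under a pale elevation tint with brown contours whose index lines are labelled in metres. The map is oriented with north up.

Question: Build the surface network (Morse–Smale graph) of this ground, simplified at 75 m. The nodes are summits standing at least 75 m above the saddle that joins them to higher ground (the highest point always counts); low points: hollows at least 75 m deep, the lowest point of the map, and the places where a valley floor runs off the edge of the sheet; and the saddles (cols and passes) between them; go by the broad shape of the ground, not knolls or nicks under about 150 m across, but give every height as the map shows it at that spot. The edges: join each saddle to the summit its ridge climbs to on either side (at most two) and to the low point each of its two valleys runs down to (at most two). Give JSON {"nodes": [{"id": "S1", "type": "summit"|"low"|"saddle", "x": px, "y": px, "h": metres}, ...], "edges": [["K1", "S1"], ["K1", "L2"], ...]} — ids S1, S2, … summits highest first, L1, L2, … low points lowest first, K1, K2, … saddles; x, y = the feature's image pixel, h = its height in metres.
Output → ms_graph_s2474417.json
{"nodes": [
{"id": "S1", "type": "summit", "x": 262, "y": 146, "h": 1185},
{"id": "S2", "type": "summit", "x": 505, "y": 373, "h": 1111},
{"id": "L1", "type": "low", "x": 482, "y": 525, "h": 850},
{"id": "L2", "type": "low", "x": 525, "y": 119, "h": 855},
{"id": "L3", "type": "low", "x": 17, "y": 163, "h": 856},
{"id": "L4", "type": "low", "x": 53, "y": 527, "h": 858},
{"id": "K1", "type": "saddle", "x": 457, "y": 265, "h": 1015},
{"id": "K2", "type": "saddle", "x": 59, "y": 315, "h": 1005},
{"id": "K3", "type": "saddle", "x": 299, "y": 30, "h": 970},
{"id": "K4", "type": "saddle", "x": 327, "y": 527, "h": 964}],
"edges": [["K1", "S1"], ["K1", "S2"], ["K1", "L1"], ["K1", "L2"], ["K2", "S1"], ["K2", "L1"], ["K2", "L3"], ["K3", "S1"], ["K3", "L2"], ["K3", "L3"], ["K4", "S1"], ["K4", "L1"], ["K4", "L4"]]}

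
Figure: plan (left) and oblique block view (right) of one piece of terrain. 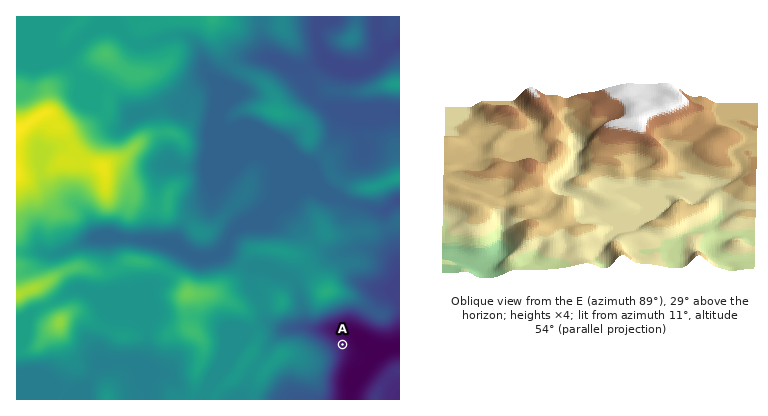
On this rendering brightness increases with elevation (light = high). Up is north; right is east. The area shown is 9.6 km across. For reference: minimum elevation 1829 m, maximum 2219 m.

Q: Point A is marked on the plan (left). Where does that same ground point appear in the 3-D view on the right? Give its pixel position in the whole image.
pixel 487 252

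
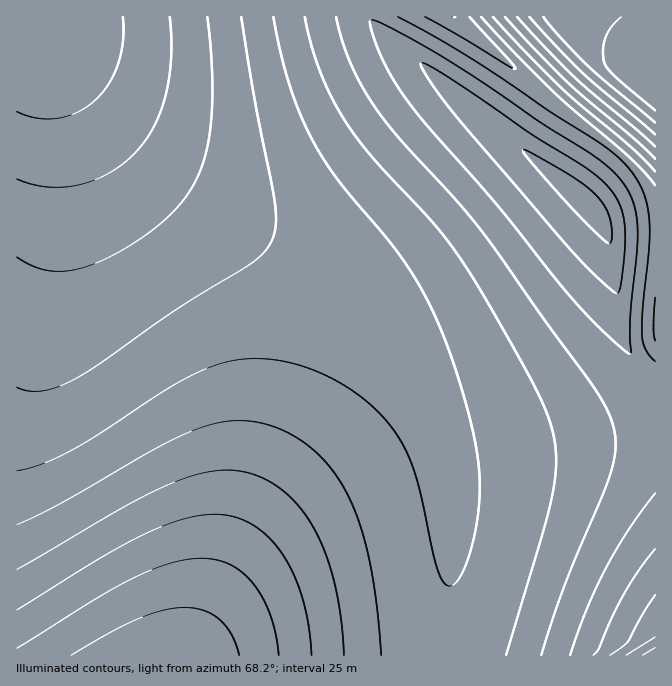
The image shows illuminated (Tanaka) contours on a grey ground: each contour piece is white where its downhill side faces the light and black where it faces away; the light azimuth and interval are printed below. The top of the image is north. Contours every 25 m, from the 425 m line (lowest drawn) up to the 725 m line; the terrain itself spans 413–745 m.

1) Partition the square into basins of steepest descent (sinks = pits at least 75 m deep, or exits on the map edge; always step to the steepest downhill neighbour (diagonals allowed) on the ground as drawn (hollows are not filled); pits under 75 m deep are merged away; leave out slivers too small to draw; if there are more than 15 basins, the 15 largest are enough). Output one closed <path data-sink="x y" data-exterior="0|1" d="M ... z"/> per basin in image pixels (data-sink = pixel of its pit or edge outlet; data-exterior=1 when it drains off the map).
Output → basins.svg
<path data-sink="655 655" data-exterior="1" d="M455 16l-413 0-1 7 17 34 20 30 23 30 39 41 44 35 110 66 33 24 18 15 34 34 29 38 26 53 9 27 6 33 2 87-2 2-5 83 211 1 1-459-13-20-19-21-70-53z"/><path data-sink="164 655" data-exterior="1" d="M35 19l-19 1 0 635 428 1 5-59 0-25 2-2-2-87-6-33-9-27-26-53-29-38-34-34-18-15-33-24-110-66-44-35-26-26-26-32-30-43-17-35z"/><path data-sink="655 60" data-exterior="1" d="M655 16l-199 1 98 86 70 53 19 21 12 19z"/>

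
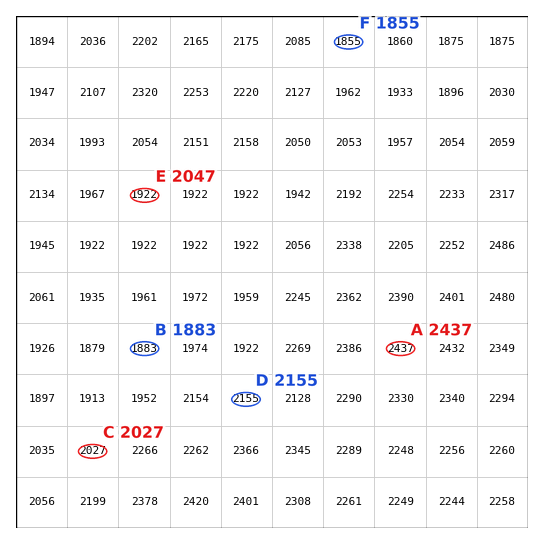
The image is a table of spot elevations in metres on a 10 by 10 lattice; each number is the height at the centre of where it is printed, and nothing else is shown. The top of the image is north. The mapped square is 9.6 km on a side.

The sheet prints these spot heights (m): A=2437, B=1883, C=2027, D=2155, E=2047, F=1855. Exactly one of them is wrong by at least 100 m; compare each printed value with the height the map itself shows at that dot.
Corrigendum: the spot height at E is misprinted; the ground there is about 1922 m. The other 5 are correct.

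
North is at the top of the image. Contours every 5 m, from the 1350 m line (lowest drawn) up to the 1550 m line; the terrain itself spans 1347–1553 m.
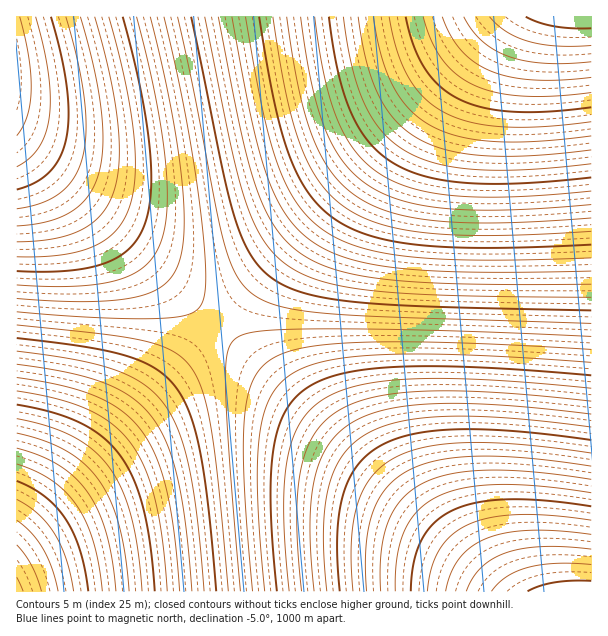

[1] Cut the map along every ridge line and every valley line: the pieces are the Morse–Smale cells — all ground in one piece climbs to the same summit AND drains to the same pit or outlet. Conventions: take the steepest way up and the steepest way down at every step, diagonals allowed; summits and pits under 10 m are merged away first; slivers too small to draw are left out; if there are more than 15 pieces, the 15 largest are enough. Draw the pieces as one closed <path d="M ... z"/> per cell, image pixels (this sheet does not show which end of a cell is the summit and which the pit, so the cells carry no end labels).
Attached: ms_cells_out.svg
<path d="M591 16l-87 0-4 3-283 305 8 10 279 258 88-1z"/><path d="M503 16l-486 0-1 122 200 187z"/><path d="M216 325l-197 211-3 4 1 52 487-1z"/><path d="M17 139l0 401 199-214-12-13z"/>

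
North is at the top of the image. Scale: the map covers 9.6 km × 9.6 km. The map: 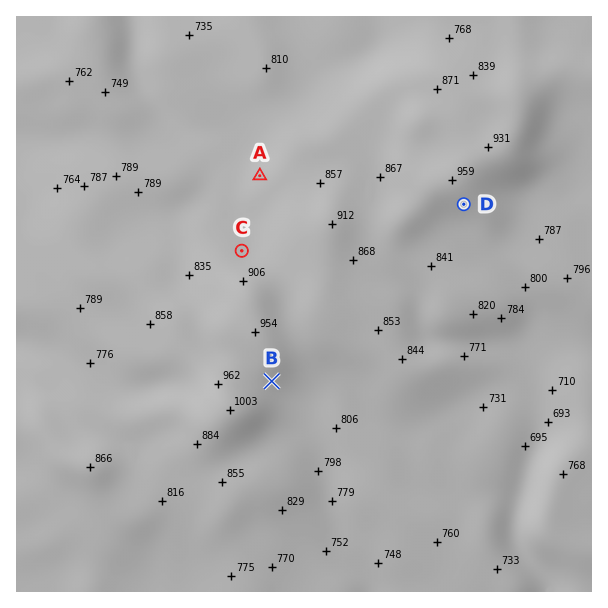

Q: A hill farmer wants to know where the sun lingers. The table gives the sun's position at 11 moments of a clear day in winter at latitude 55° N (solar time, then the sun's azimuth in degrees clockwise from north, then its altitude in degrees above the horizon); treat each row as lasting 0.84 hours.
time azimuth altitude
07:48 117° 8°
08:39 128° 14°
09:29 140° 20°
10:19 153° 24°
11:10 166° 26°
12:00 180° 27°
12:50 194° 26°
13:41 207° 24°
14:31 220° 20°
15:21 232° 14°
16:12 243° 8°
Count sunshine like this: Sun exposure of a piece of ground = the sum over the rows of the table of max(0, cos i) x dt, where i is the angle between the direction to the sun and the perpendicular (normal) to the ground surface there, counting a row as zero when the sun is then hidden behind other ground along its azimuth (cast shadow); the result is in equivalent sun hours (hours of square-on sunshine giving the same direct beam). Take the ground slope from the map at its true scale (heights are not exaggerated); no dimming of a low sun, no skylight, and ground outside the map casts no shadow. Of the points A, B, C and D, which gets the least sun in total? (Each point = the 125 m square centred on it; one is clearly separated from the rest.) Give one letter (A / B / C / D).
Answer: C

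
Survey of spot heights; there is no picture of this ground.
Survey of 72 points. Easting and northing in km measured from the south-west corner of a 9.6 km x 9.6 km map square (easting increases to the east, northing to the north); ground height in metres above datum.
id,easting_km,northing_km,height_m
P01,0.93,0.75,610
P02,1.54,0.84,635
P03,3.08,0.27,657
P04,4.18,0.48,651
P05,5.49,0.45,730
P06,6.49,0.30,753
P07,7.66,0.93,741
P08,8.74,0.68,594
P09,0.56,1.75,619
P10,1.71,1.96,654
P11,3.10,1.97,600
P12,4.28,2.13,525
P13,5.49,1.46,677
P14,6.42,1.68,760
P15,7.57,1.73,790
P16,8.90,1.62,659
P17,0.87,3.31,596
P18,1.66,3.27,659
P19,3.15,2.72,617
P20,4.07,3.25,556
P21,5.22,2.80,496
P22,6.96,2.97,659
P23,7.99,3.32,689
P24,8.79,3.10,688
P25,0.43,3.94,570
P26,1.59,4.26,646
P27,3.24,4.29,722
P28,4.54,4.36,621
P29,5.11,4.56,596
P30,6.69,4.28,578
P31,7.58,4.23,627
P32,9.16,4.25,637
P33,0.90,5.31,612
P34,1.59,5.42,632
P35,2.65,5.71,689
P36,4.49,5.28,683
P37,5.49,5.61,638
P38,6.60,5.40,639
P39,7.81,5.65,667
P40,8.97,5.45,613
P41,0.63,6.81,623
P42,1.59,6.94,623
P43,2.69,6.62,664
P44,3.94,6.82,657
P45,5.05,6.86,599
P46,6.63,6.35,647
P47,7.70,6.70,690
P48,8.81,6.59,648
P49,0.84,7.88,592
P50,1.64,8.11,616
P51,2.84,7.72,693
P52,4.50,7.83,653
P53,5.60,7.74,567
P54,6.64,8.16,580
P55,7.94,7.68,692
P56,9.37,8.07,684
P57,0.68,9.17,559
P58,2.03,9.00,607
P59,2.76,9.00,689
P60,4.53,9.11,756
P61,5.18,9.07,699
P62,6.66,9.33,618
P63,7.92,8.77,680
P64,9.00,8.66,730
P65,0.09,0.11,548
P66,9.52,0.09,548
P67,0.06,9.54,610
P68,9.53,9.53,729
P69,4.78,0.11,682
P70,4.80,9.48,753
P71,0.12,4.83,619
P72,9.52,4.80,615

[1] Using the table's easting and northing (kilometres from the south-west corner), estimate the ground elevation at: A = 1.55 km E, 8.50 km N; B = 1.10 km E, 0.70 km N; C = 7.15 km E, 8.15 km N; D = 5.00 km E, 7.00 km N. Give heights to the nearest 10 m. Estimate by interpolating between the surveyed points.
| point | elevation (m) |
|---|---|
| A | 600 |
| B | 620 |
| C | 620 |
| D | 600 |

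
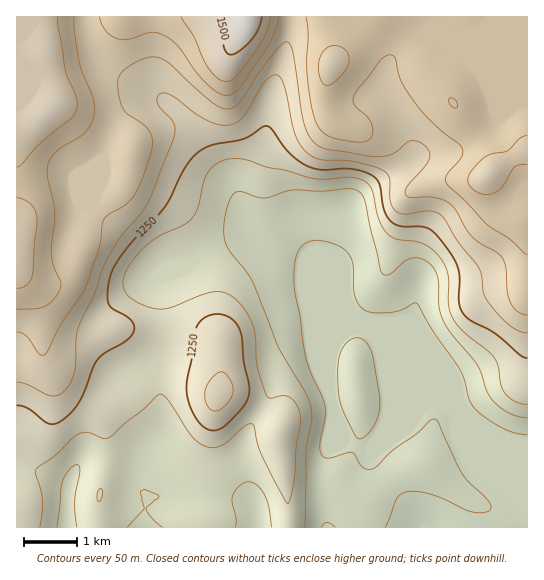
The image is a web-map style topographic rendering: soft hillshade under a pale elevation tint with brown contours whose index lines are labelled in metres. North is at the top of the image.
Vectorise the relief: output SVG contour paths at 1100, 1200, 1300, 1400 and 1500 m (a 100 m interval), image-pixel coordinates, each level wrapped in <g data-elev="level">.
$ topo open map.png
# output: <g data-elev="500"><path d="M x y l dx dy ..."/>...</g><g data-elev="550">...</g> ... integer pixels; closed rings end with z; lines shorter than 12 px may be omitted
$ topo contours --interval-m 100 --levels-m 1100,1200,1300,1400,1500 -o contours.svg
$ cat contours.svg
<g data-elev="1100"><path d="M321 527l4-4 2-1 8 5"/><path d="M385 527l12-29 4-4 6-2 12 0 14 3 41 17 13 0 3-2 1-4-5-8-17-16-7-8-23-51-4-4-5 2-12 12-25 17-15 15-5 4-6 0-4-2-10-14-6 0-18 5-4 0-3-3-2-10 5-27 0-12-19-47-12-73 2-28 3-9 6-5 9-4 11 1 13 5 9 6 6 13 2 32 4 8 6 5 10 3 18-1 9-2 12-7 3 0 16 28 28 40 4 10 4 18 5 8 11 10 17 11 13 5 12 2"/><path d="M357 438l2 1 4-1 10-10 5-13 2-13-9-51-6-10-8-3-8 3-7 8-4 12 0 14 1 19 2 12z"/></g><g data-elev="1200"><path d="M40 527l2-26-1-12-5-15 1-5 18-14 18-17 6-4 10-1 16 6 5-2 15-14 19-14 13-13 4-2 8 7 23 36 7 6 7 4 8 1 8-3 23-19 5-2 3 0 9 31 23 45 2 4 2-1 6-25 1-29 4-26 0-10-5-10-6-6-7-1-12 2-4-3-9-30-3-36-4-11-7-10-13-13-7-3-6 0-15 3-32 13-15 1-12-4-11-6-6-6-3-7 0-8 4-8 16-22 14-10 26-13 9-7 6-11 5-24 4-9 8-9 11-5 9-2 10 1 21 8 20 3 28 9 12 0 25-2 10 2 6 4 6 9 6 29 8 13 10 5 18 2 8 3 10 6 8 9 7 15 1 31 4 14 10 12 24 19 7 8 4 9 3 19 5 8 9 8 12 2"/><path d="M98 501l1 1 3-5 0-6-1-3-4 6z"/></g><g data-elev="1300"><path d="M211 410l6 1 5-3 7-6 4-8 0-5-2-7-4-6-5-4-4 1-5 4-7 12-1 12 2 5z"/><path d="M17 382l9 2 20 10 8 2 9-4 8-11 4-14 1-26 2-12 16-34 9-28 16-28 22-25 7-11 26-65 0-13-3-6-12-13-2-5 1-6 4-2 7 1 37 26 13 5 11 0 7-3 6-5 20-33 7-7 5-2 4 1 4 7 12 50 4 10 7 8 7 6 6 2 35 3 20 5 11 4 5 8 1 24 3 6 4 4 8 1 24-3 11 4 5 6 12 21 21 25 3 8 2 19 5 9 21 23 9 5 8 2"/></g><g data-elev="1400"><path d="M17 309l20 0 9-3 9-8 6-11 0-5-7-15-2-10-1-11 4-33-7-35 0-12 3-8 5-7 23-14 8-7 6-9 2-10-2-14-14-35-5-31 0-14"/><path d="M99 17l3 8 4 6 5 5 7 3 11 0 22-7 8 1 8 4 12 10 16 23 11 13 12 10 9 2 7-2 5-5 25-37 11-18 4-16"/><path d="M306 17l2 16-1 32 2 25 5 27 8 14 9 6 19 4 13 1 7-3 3-6-2-10-4-6-12-11-2-4 1-5 3-7 24-30 6-5 6 0 3 4 6 23 14 23 17 18 25 20 4 6 1 4-2 5-15 19-1 4 2 4 19 17 21 23 22 13 14 14 4 2"/></g><g data-elev="1500"><path d="M217 17l7 32 3 4 4 2 10-5 12-12 6-11 3-10"/></g>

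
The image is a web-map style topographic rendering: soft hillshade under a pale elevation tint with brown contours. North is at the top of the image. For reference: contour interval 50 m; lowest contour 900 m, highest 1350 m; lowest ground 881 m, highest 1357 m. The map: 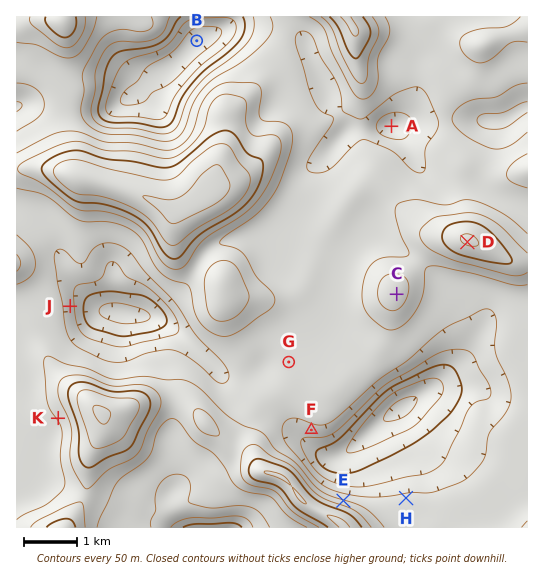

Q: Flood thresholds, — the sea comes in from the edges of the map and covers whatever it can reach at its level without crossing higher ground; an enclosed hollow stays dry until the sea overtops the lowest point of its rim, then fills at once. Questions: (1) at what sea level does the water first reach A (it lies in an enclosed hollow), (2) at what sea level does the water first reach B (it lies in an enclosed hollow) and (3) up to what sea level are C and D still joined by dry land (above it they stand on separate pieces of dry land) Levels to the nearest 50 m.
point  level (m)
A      1100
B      950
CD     1150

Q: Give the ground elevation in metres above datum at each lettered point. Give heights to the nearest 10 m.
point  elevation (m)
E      1160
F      1080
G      1120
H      1110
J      1070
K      1150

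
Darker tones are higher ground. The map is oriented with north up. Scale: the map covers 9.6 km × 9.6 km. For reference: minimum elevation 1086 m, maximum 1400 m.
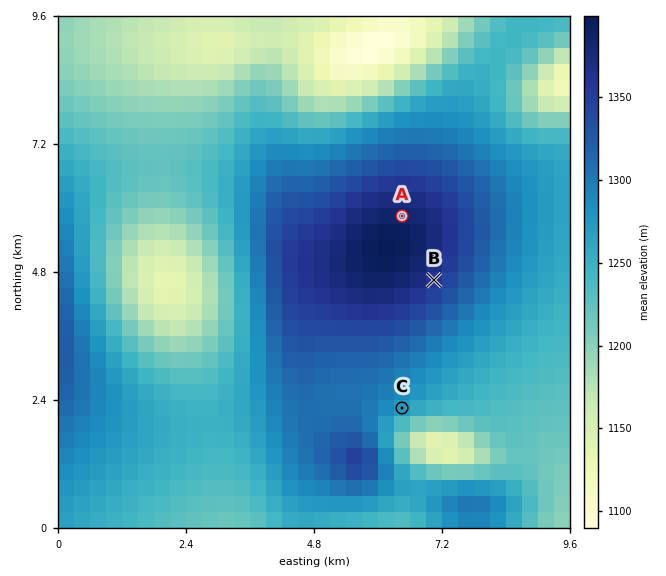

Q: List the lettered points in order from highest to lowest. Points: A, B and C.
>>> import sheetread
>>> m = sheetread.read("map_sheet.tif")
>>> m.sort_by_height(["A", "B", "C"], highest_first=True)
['A', 'B', 'C']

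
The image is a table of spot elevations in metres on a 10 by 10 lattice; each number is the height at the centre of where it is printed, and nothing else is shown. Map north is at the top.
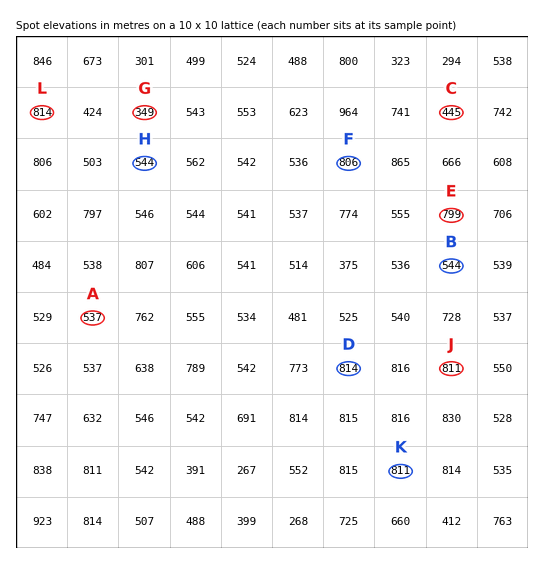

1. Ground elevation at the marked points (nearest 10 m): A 540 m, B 540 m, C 440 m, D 810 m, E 800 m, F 810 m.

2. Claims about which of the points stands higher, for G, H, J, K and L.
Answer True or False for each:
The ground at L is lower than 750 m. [False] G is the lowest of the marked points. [True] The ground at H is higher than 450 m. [True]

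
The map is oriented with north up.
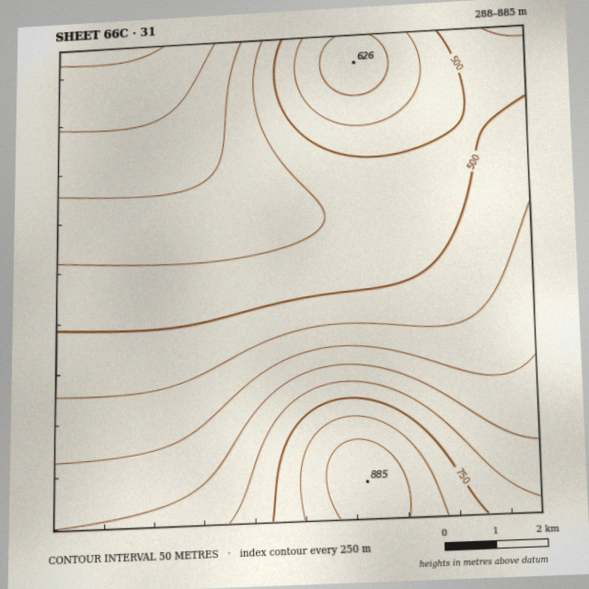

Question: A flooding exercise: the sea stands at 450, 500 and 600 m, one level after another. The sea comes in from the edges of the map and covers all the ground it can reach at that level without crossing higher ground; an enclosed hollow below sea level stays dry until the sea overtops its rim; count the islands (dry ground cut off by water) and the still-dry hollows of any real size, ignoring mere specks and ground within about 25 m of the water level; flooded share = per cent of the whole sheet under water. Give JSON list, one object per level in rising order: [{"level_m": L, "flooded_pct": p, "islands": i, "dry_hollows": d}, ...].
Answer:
[{"level_m": 450, "flooded_pct": 22, "islands": 0, "dry_hollows": 0}, {"level_m": 500, "flooded_pct": 42, "islands": 0, "dry_hollows": 0}, {"level_m": 600, "flooded_pct": 73, "islands": 0, "dry_hollows": 0}]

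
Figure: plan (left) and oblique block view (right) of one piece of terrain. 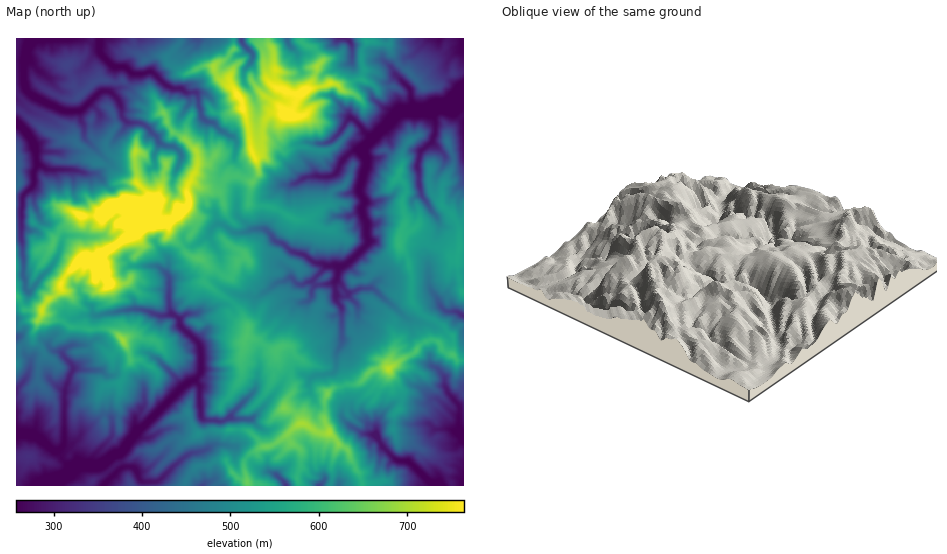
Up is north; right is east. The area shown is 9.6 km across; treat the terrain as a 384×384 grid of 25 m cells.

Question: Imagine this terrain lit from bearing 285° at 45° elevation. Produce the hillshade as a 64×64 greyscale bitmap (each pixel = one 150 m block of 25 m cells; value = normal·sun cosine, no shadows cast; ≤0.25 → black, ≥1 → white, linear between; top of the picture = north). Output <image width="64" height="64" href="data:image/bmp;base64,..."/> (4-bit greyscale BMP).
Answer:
<image width="64" height="64" href="data:image/bmp;base64,Qk12CAAAAAAAAHYAAAAoAAAAQAAAAEAAAAABAAQAAAAAAAAIAAATCwAAEwsAABAAAAAAAAAAAAAAABEREQAiIiIAMzMzAERERABVVVUAZmZmAHd3dwCIiIgAmZmZAKqqqgC7u7sAzMzMAN3d3QDu7u4A////AHeJmau7p3rMhoi93IVpu724d0FsoxbIi7mJhjNXiJqXh4iJmqupiLyJuWvdt3iszJZVSryWRKmLp1iXVEeZmYiYiIiImZqqmpq8hb3amJzLplZ3rKdniJqWRWd1aZiYd5mIiIiZmZq6qqm4Wty7y5u4d4d6qIiYmWRFRHmqiIh3qoeJqZmYiKzbqYqEi8zcm9uGmXiYiZiIQjRZdomHeIi6iJmaqpiHed3LmahWesur3cmJmHiZmoUiRZuVZ3Z3iamZqYmruHhVrM3bq6dmmpm8yruYeZmYUzNJu6ZmeHeImZqoipq7eHNry83Ly5mrmbqKzch5qoMjM2zcdWZoh4mZm7iKmbuYg0i9yry4iqy6qKur3JiJcRWFSdxkVmiIiaiKuHupqpiDR3vuuoJbqau87amsuIpRV2VYzGRFZ3d4yXm4fLmoiYM4dr3dga2SLMet25momlJod2ashEVmd3jKeKds2ql5hCWUW96Sv+gU3Yrdp5iaZHmZhnqmRWd3h8uYhWzcyomWM5YVvbW/7HFd2L23ebxjaJmYeIZFV3aL3Kl0W93bmZdEmRBbyK7ttjfbi8lozZVoiZiIdlRnV5q9uGVqzdy6l1WbMCWqzu7KZayZumi7qpqXeYdUV2RKp0rIeEjdy6u4ZpphJFnO7duGm6iZd5qqu8t5liRnczmnJrmJVKy7y7pmiTNlJK3dy5aLqIiHeHm7zcu3JFZEipY1qphFm7uqvIZ0aHQhnu27l4qpiJh3aKq83cljM0iZl2eqhWqpq7qrlleZZTGO7suXmqmJh3d4qrzcuphSOKqFmYhme7qru7lliYdUI63ty5iKqYh3eHeru7zLiaZJuWPLhohWmqu8yUaJhkM2vd3LmImqmHeIdZy6u8yYq5mYY92UaZd4eLzJd4h2Mlmt3MuoiJqYiIiFnKqru6ibuplinLQ2qpmZq6mYd4QWuYrMy6hoiamJmIWcqqu6mZqqqGbM1jV4mZq6qZhldzrsqru7qGeZmZmYdqyquqqZqqqGZ7zrRGiHeImql1Z4qLzcy6qYh4mZmZdlrKu6qZqqh1ZlrOxEeHZ4dDR4hzSqZ5u7qoiYeIiauWOsrLqZu6hleIdZ3qRXZoh2Q1ZmFLyneZqYiKqIh2nKJbvNuJu7llaamgfu22RIqWMjaHYm3KmJmHiIiamZdbs1q9yay6uWWJq8J87ug1m6piRFZSbdupiIh3d2ioZ4mWjKiKy6u5VpqbxarO61acqGN3VlJc3LqJqXZ3dmaXSKV+6oeLu7lnq5q3zHzutoq3IolmVIvLupmZd3Z4dolTiGzcy5mruWerqZbNht/riqURV2Vnm7qpiKqYZGiJl0Noid7cqaqoaKupmN2mju7LlBJ5VFWLy6l4q6lkaIdleHZkXN7Luph4q6mb7qhr7cq6QDh0RXq6qXmrqWV4Y2mpdlUCzd3Kh4maqpzuu3ncq7zINFNHZ4eJmrqYd1Rql4mId0A77+t3iJqqru3NqKqqvN3GEDlzaGarp4mYRqmIiZmIYBre64eImqqs3d26qomIu8xhFWI4dHqHh4eKqZiZmYZCTO7smHeJuq3snNy6eKadu7ZGYxR1R6l2ZomqmYh4lkJb3u2ph3q6rey9vMyZyUnMuEWqMEVIl4l3eaqZmGVVVZ3M3KmFe8mN3d7dyYzdh6uoMp2hBGmWmoeZiJmqh1QSrt3ciHW8qHvN7tpnzM3MuIqCWrcUeJabh4mImqqphzBs3e12WcuIha3uuYrKu6uoq6ZJ2TV4douFaIiaqqlkRa3JvYFc2WeAK+2rmrm6vc3KmErqVnh2i4RGd5upmqYDvuyZgH3JZWIY3Kuqqq3t3ZaqWuxleJialCNUWamazECe7slQnrqEIijKq6q7zdzelqtX7pVomZq3I1UzV4e9oX3u2jCuqpQjJqqZmqqavO1zrXLOxmaJq7c0RGZGczzETO7sIL6XphQ2zKqqqpms7YKNkY/Yd2e9uDM0VnhzFsdb3uxgnqanE0e7q8u6q7zukUqFrdeJZs7IQ1ZGiZUAaJzc3HBcqrcCSMypqpm7rO6DJay8pop1z9hlVVZ2eoEWm9vNoRe9tANqvMuoi8ub7WJsyblmmWfeyHZlRFUjuiNovN7YIZ6zB5u6qriLvJfNcpzLl1eHi97Id3ZVVSALoleazduDbbQru6mqp5ust3urrKeYNYy5vamIlmVVQAOXdlisyoaMt1u6mpmZy4u3nMu7g5oVu8q7iaqph1QgAHyDJZqqmauZmJqYiJnMu5a9zexzWVrLzLlpy7qJhBABaoITeZmZmZqpmImqlmrcd93N2WdWjdztyFrMqpeIQANocBRXiYiZmZiJqqqpRKuKzM21V3is3d21a7qqpzNTZmcRZCZ5hWeJl5uqmrqVSKvM3XJIq7zMzHSsu7mqczRoUyd0Vlq3VEeIq5mrqap3ipq7ZKhmi8zIJ8zLh4uomXRGhkRlm7h3VWmqmqupqqiKd6qby5ZIzLgYzdl2esl5ZnqGYzmqh3iXaaqrupiap3mqhqvMzbrKmSPO6nVqy0NWjLdTariId5l4m7u6mHmHmZu3e7qs3dt5gZ/pVHvckiONtVaJiYiHmYibuquph3q7mru7qZq7y7hkruk0isymQm3FWHVYmYiIh5qqq6qXi8y6q7u6iKu73SLN2BKsuVSHfddodFaJiYiHiaqqqqmKu7qqu8yXm7vLTJumFsp2Q2fO2GdjVniaqI"/>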